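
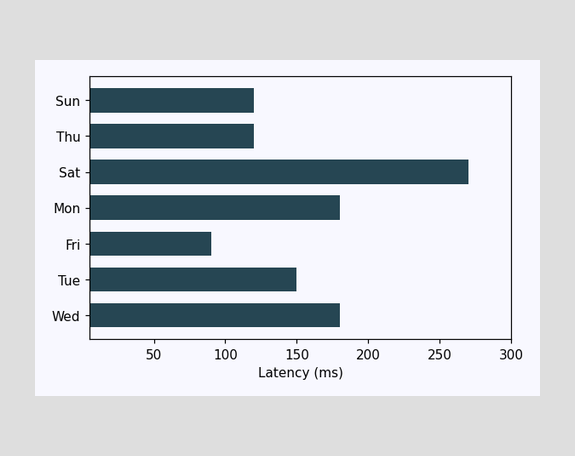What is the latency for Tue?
Reading along the chart's x-axis, the Tue bar reaches 150ms.

150ms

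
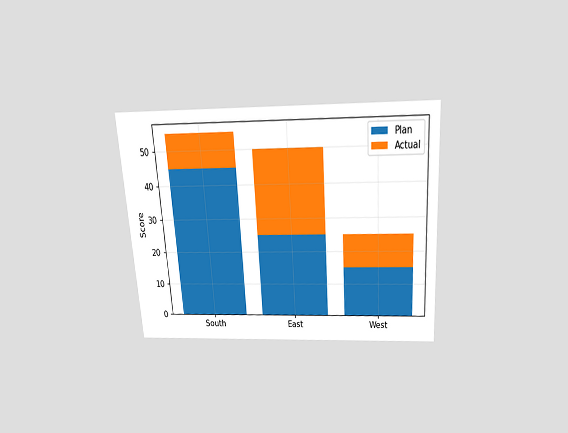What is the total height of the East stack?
The chart is tilted about 4° counter-clockwise and viewed slightly from above. The East stack's top reaches 50 on the y-axis.

50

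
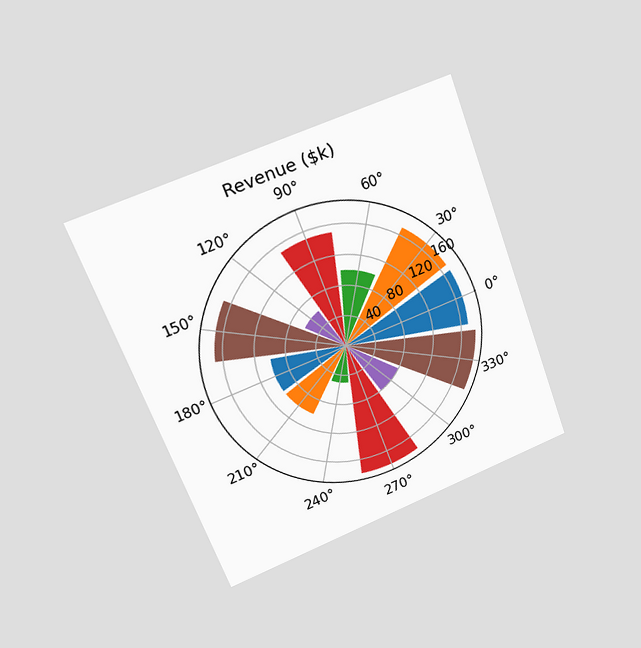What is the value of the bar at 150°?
The chart is tilted about 21° counter-clockwise and viewed at a slight angle. The bar at 150° reaches $170k on the radial axis.

$170k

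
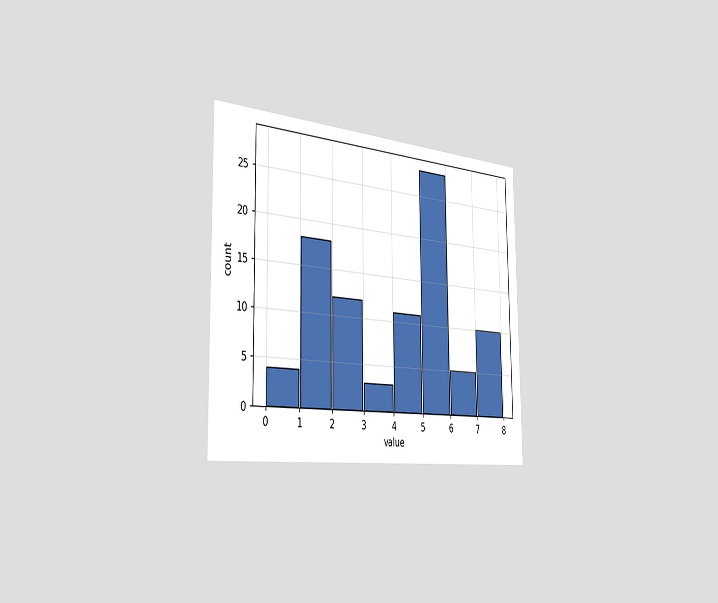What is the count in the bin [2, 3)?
The chart is viewed slightly from the left. The [2, 3) bin has height 12.

12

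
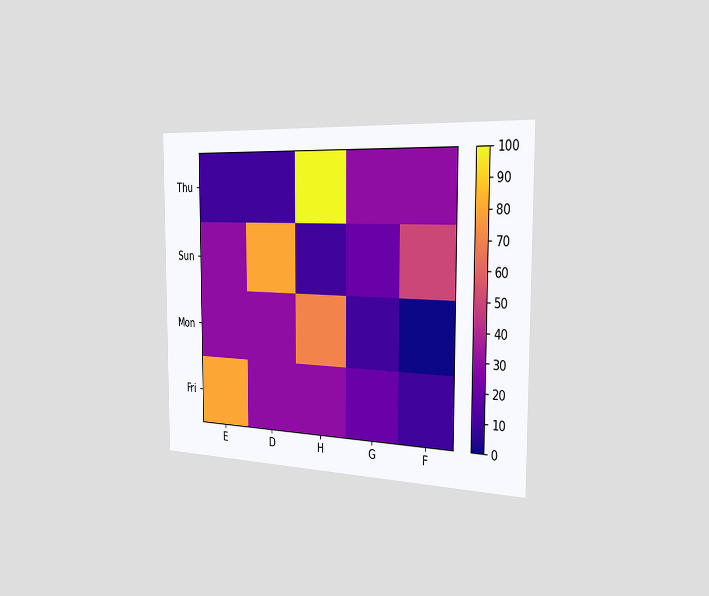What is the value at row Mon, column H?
70

The chart is viewed slightly from the right. Matching cell (Mon, H) against the colorbar gives 70.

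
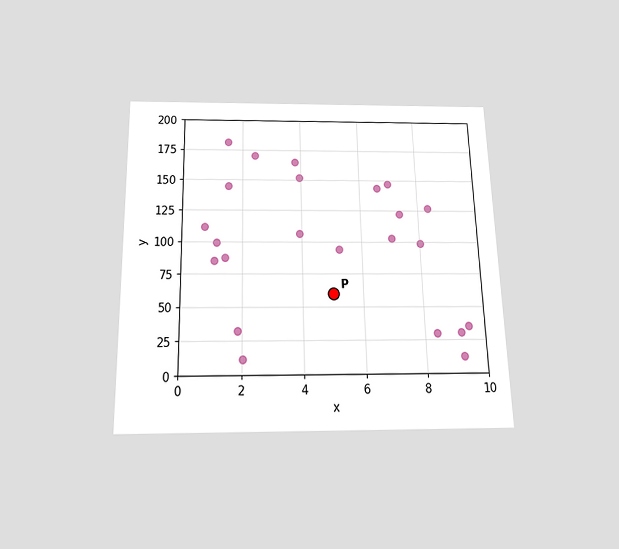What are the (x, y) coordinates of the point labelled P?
(5, 60)

The chart is viewed slightly from below. Following the gridlines from P to each axis, P sits at (5, 60).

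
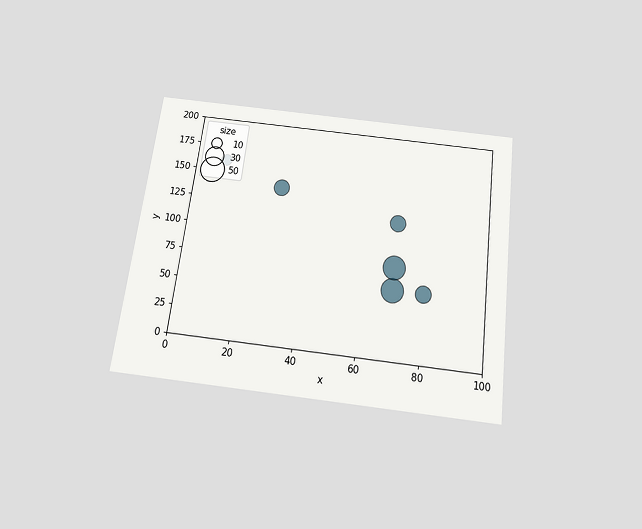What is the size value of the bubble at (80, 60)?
20

The chart is tilted about 7° clockwise and viewed slightly from below. Matching the bubble at (80, 60) against the size legend gives 20.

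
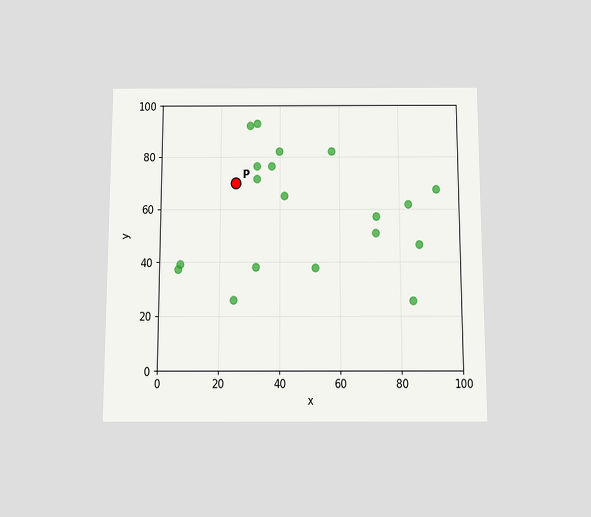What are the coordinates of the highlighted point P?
The chart is viewed slightly from below. Following the gridlines from P to each axis, P sits at (25, 70).

(25, 70)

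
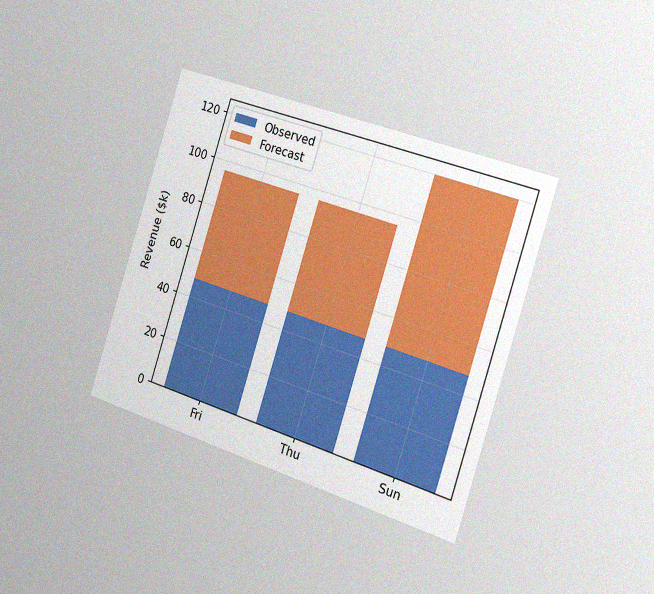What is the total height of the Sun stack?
$120k

The chart is tilted about 18° clockwise and viewed slightly from the right, with some photo noise. The Sun stack's top reaches $120k on the y-axis.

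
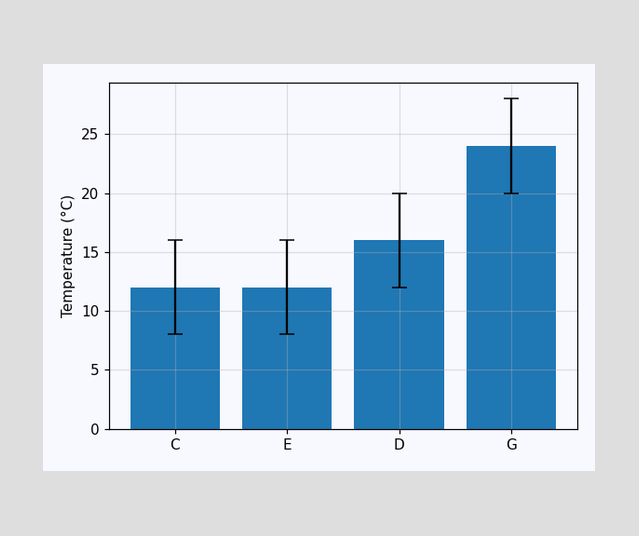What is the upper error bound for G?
28°C

The G bar's upper whisker reaches 28°C.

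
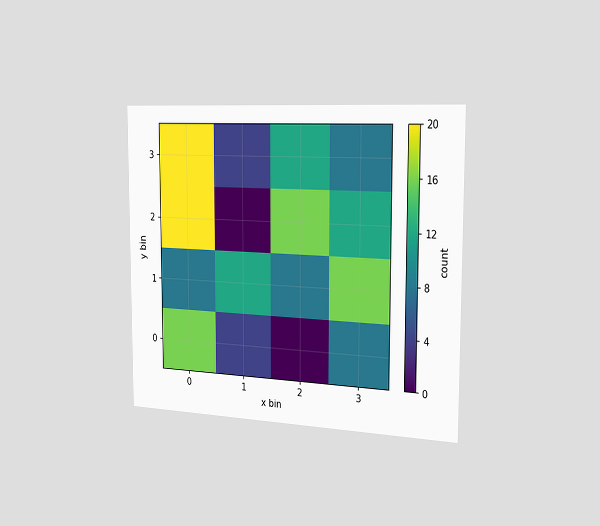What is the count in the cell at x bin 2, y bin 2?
The chart is viewed slightly from the right. Matching the cell (2, 2) against the colorbar gives 16.

16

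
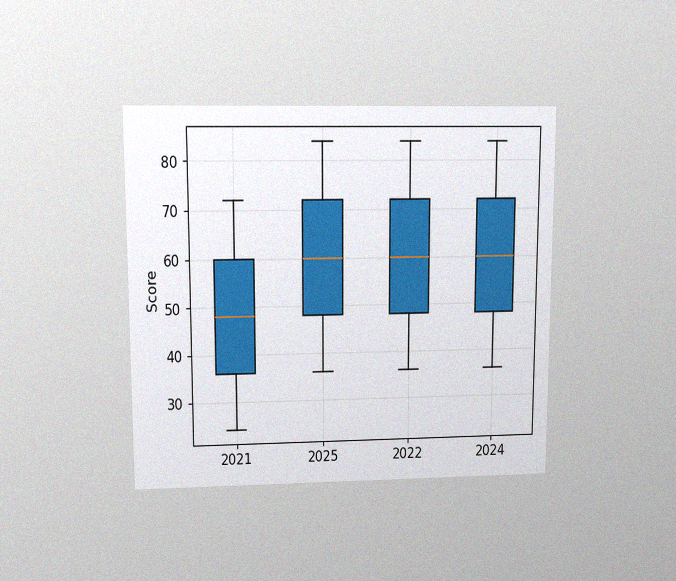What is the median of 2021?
The chart is viewed at a slight angle, with some photo noise. The median line in the 2021 box sits at 48.

48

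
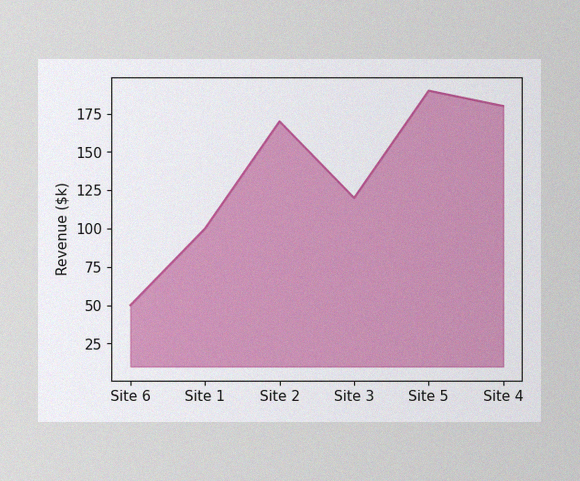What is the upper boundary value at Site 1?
$100k

The image has some photo noise and uneven lighting. At Site 1 the upper boundary is at $100k.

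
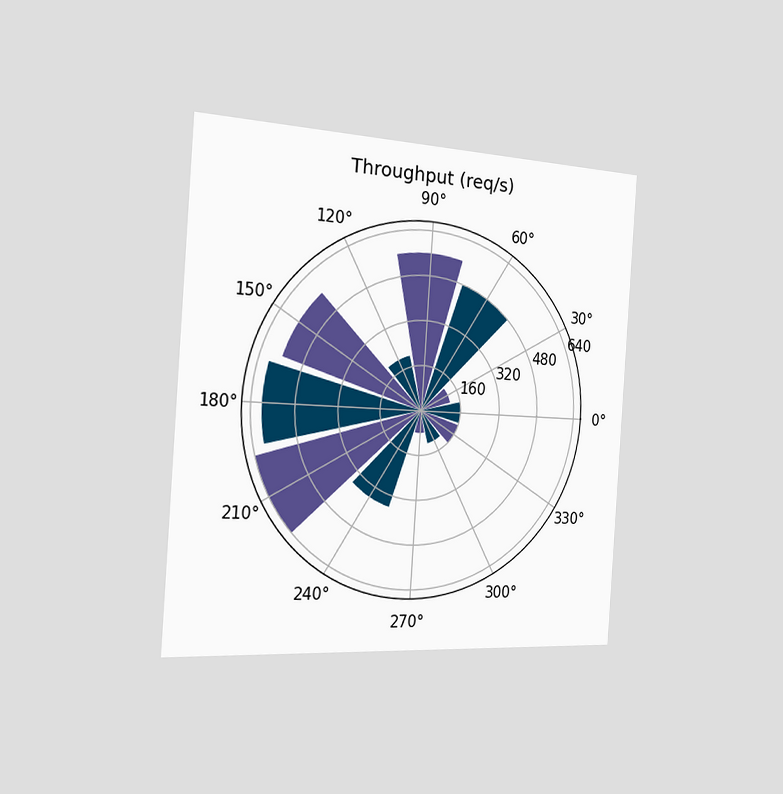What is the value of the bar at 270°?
The chart is tilted about 4° clockwise and viewed slightly from the left. The bar at 270° reaches 80req/s on the radial axis.

80req/s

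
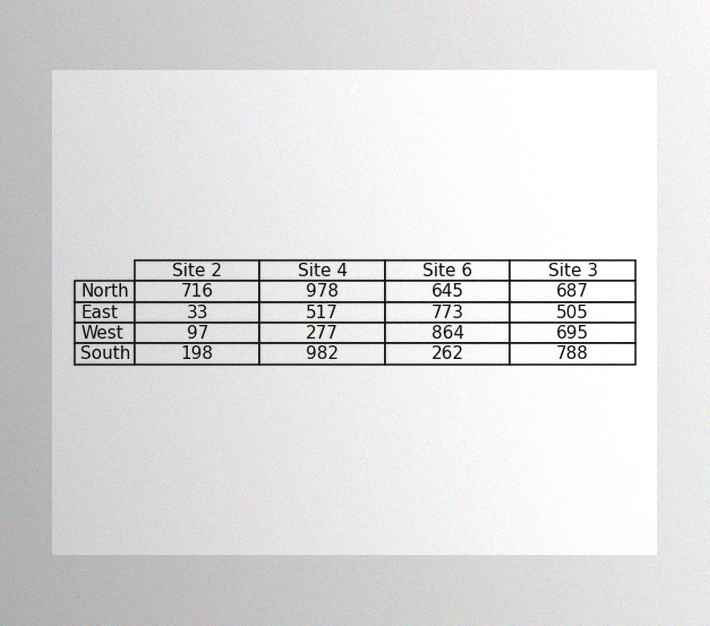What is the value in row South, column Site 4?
The image has some photo noise and uneven lighting. The (South, Site 4) cell reads 982.

982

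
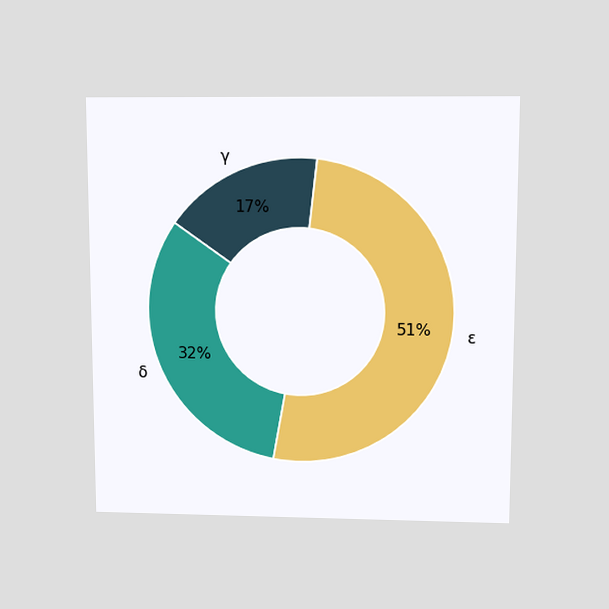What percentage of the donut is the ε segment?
The chart is viewed slightly from above. The ε segment takes up 51% of the ring.

51%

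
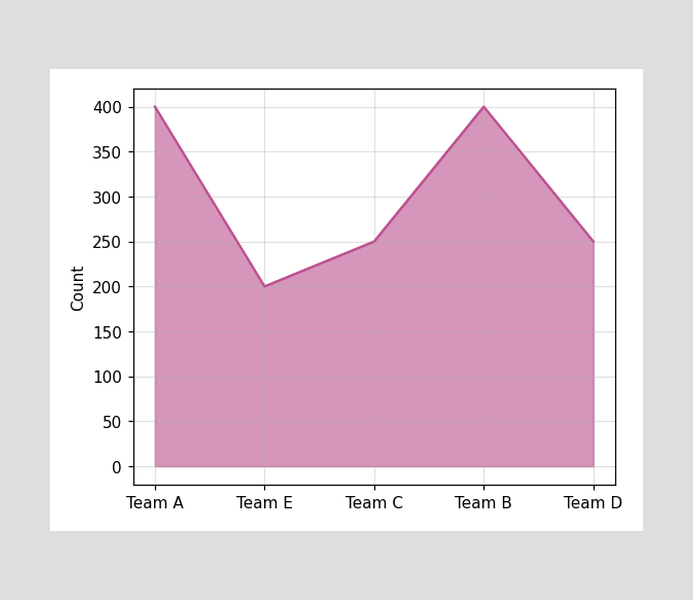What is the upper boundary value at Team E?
200

At Team E the upper boundary is at 200.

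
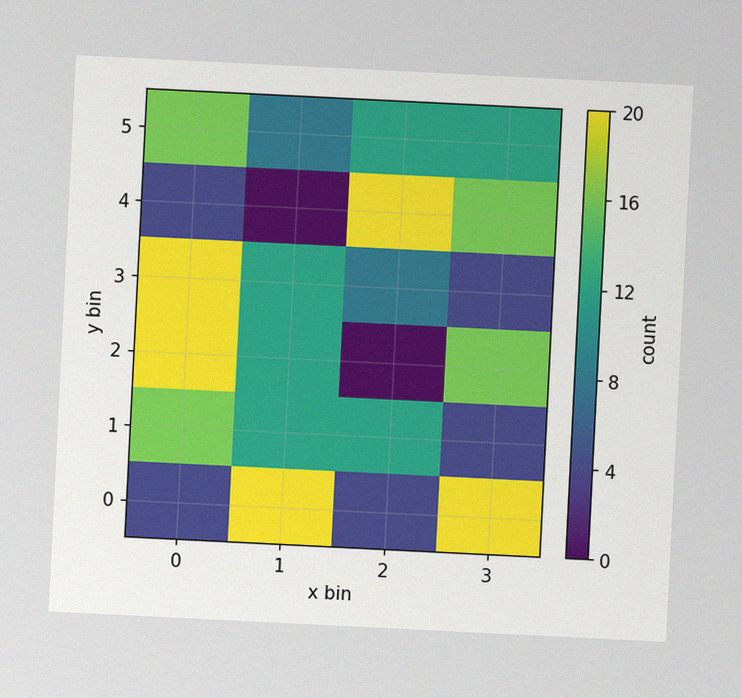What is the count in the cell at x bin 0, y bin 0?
The chart is tilted about 3° clockwise, with some photo noise. Matching the cell (0, 0) against the colorbar gives 4.

4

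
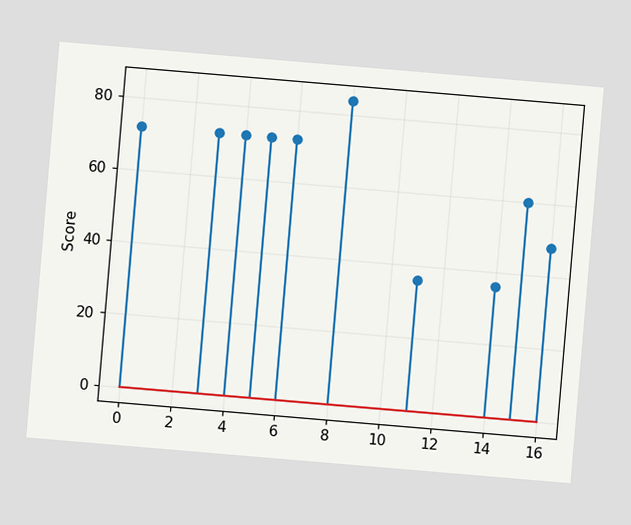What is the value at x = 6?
The chart is tilted about 5° clockwise. The stem at x=6 reaches 72.

72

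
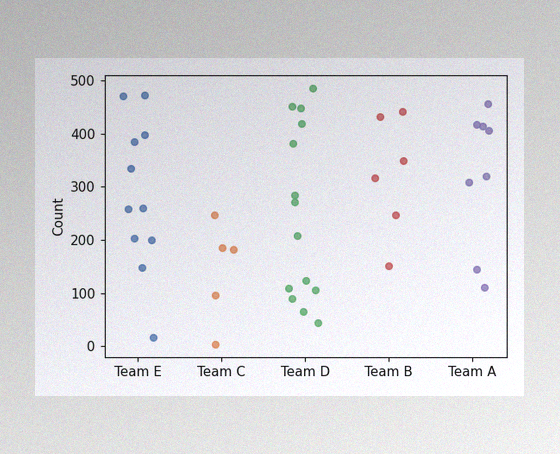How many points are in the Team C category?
5

The image has some photo noise and uneven lighting. Counting the markers in the Team C column gives 5.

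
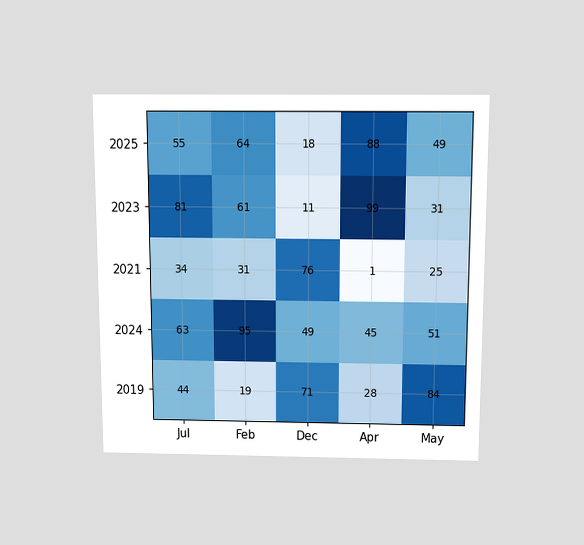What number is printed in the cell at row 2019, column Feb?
19

The chart is viewed slightly from above. The (2019, Feb) cell reads 19.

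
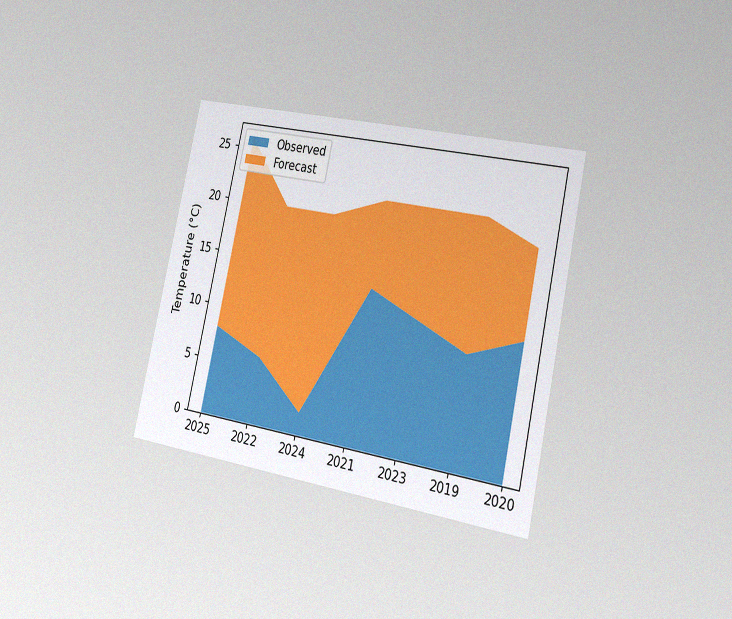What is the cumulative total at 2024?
The chart is tilted about 12° clockwise and viewed slightly from the right, with some photo noise. The stacked total at 2024 reaches 20°C.

20°C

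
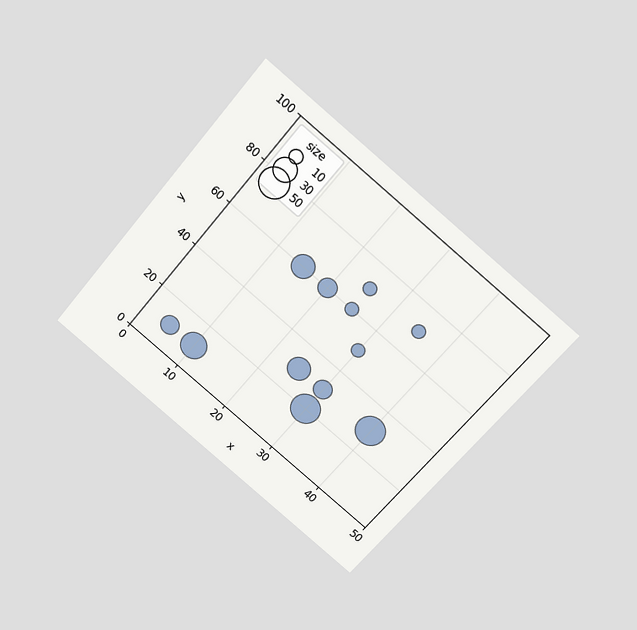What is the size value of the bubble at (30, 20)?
The chart is tilted about 40° clockwise and viewed slightly from above. Matching the bubble at (30, 20) against the size legend gives 50.

50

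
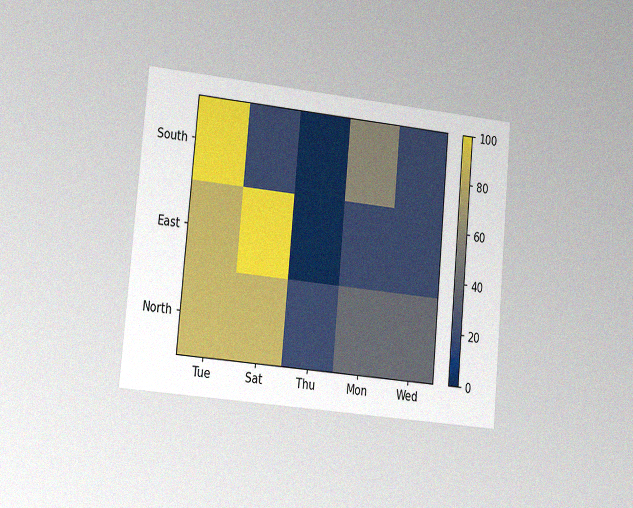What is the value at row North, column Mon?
The chart is tilted about 5° clockwise and viewed slightly from the left, with some photo noise. Matching cell (North, Mon) against the colorbar gives 40.

40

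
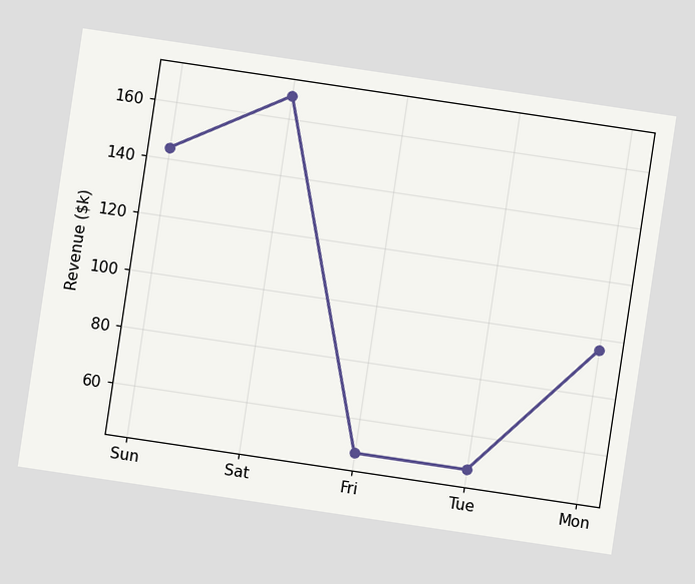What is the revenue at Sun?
$144k

The chart is tilted about 8° clockwise. At Sun, the line is at $144k.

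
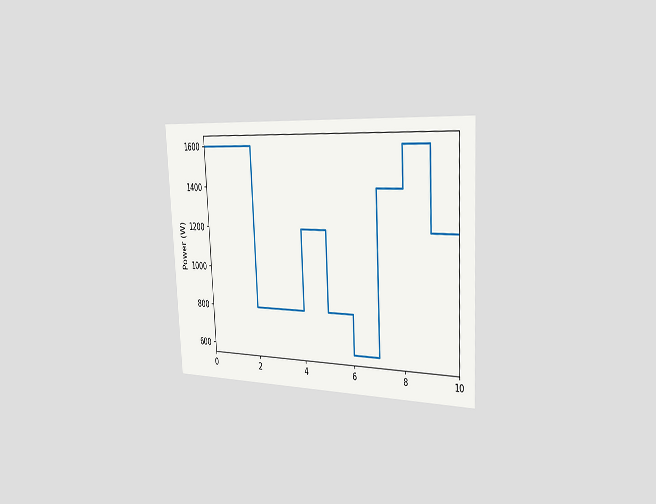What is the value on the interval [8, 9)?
The chart is tilted about 3° counter-clockwise and viewed slightly from the right. On [8, 9) the step sits at 1600W.

1600W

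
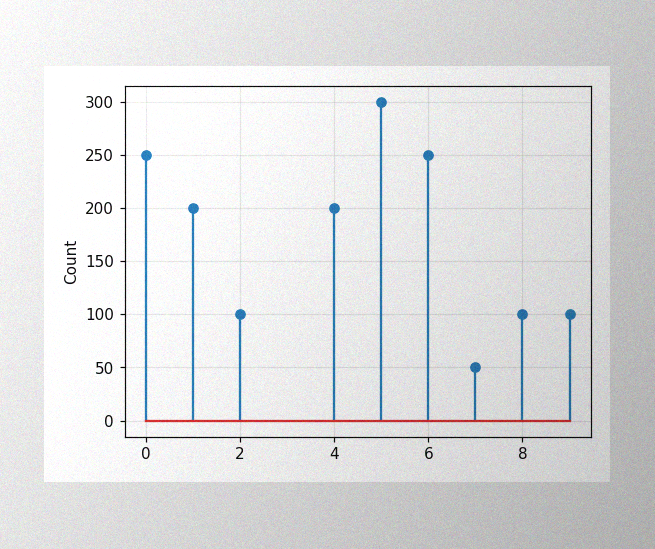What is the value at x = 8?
100

The image has some photo noise and uneven lighting. The stem at x=8 reaches 100.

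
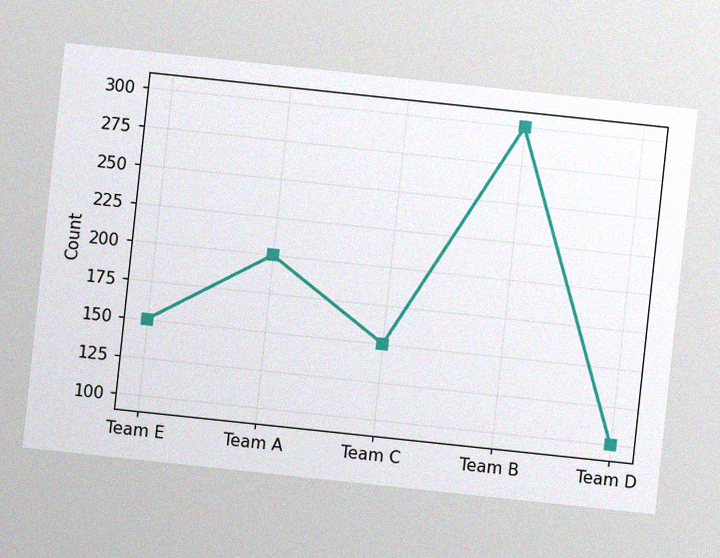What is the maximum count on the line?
300

The chart is tilted about 6° clockwise, with some photo noise. The highest point is at Team B, and reading across to the y-axis gives 300.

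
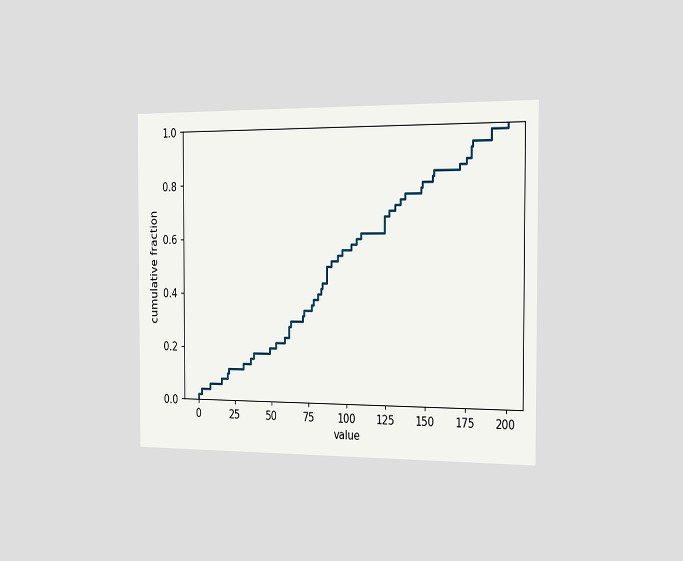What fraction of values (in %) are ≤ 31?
The chart is viewed slightly from the right. At x=31 the ECDF step is at 14%.

14%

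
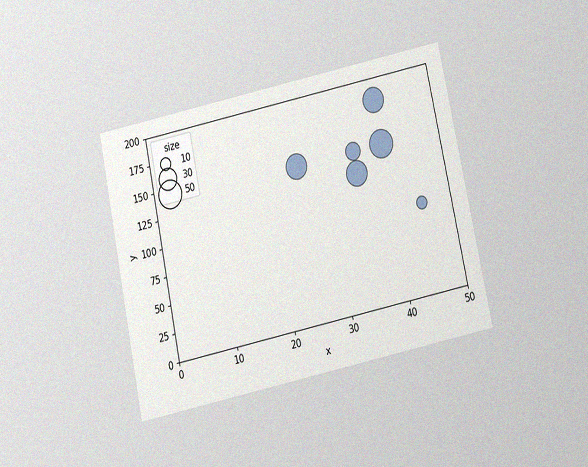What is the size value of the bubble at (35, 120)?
The chart is tilted about 12° counter-clockwise and viewed slightly from below, with some photo noise. Matching the bubble at (35, 120) against the size legend gives 40.

40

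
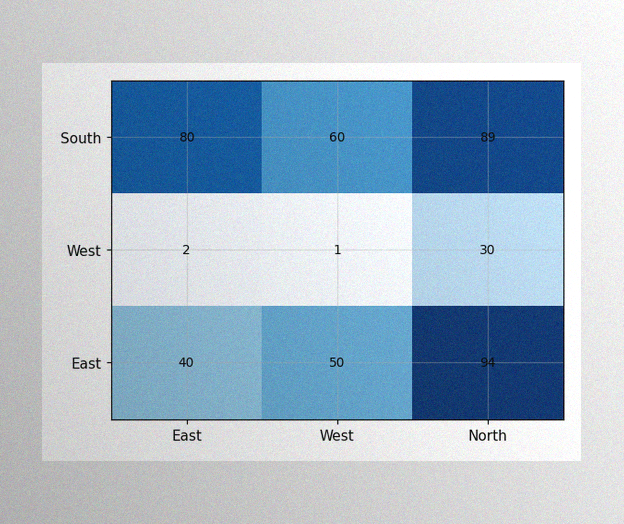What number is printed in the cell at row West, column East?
The image has some photo noise and uneven lighting. The (West, East) cell reads 2.

2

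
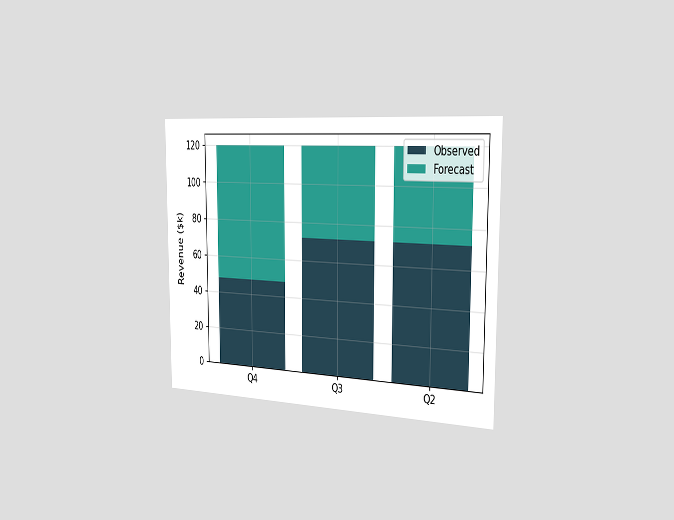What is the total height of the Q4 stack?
$120k

The chart is viewed slightly from the right. The Q4 stack's top reaches $120k on the y-axis.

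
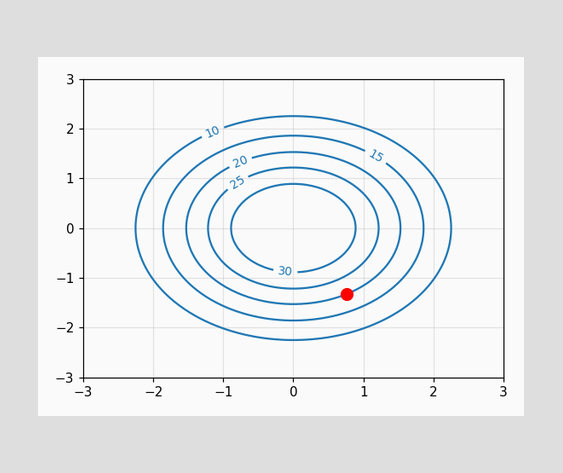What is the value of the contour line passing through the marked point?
20

The marked point sits on the contour labelled 20.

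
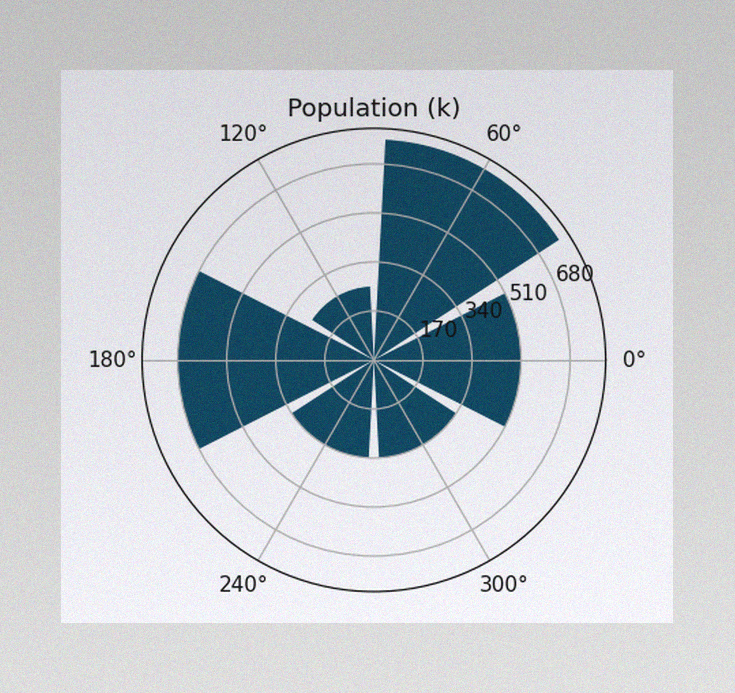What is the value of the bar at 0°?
510k

The image has some photo noise and uneven lighting. The bar at 0° reaches 510k on the radial axis.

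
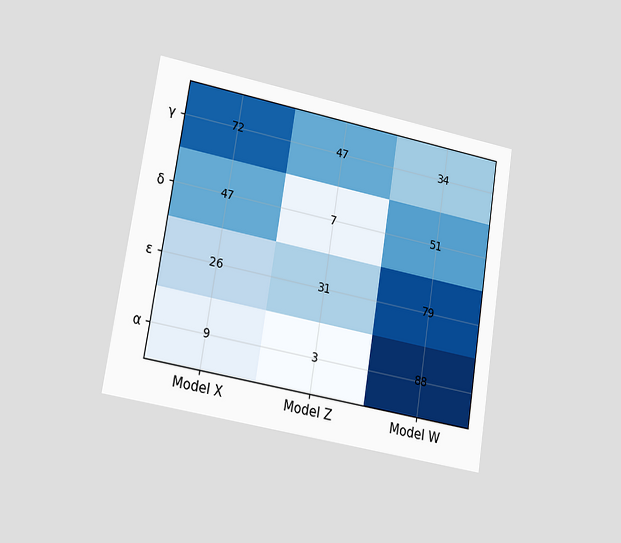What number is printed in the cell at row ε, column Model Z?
31

The chart is tilted about 9° clockwise and viewed slightly from the left. The (ε, Model Z) cell reads 31.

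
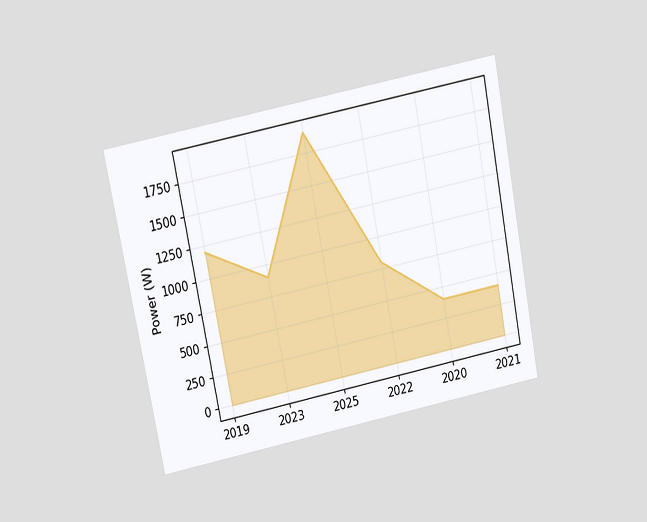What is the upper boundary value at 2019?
The chart is tilted about 11° counter-clockwise and viewed at a slight angle. At 2019 the upper boundary is at 1200W.

1200W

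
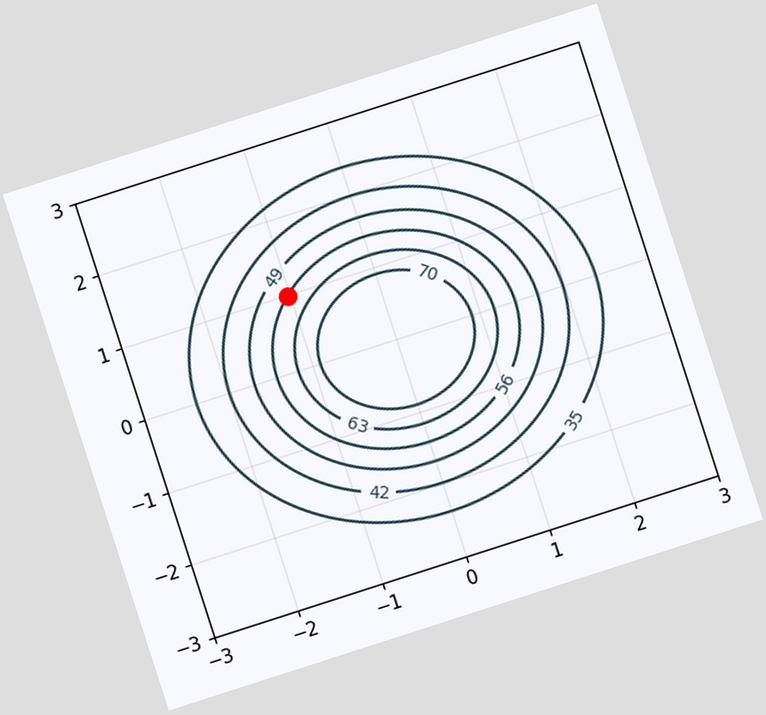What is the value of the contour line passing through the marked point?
56

The chart is tilted about 18° counter-clockwise. The marked point sits on the contour labelled 56.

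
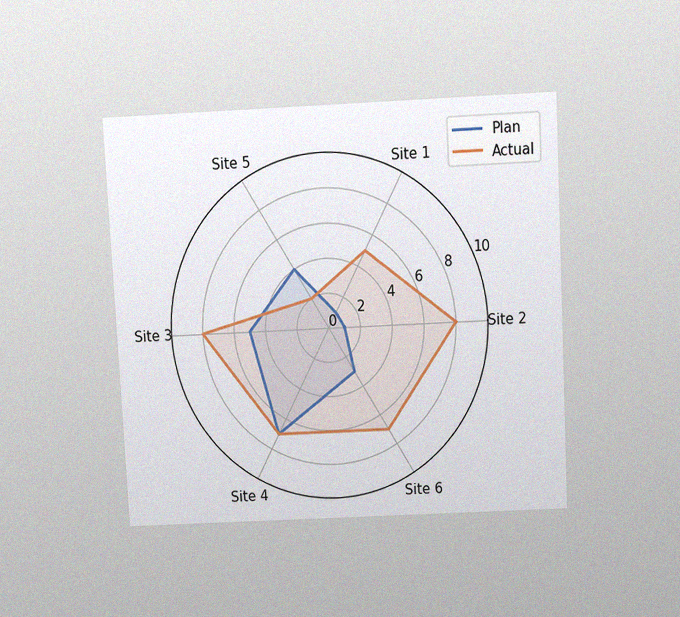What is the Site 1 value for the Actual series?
5

The chart is tilted about 3° counter-clockwise and viewed slightly from above, with some photo noise. On the Site 1 axis, Actual reaches 5.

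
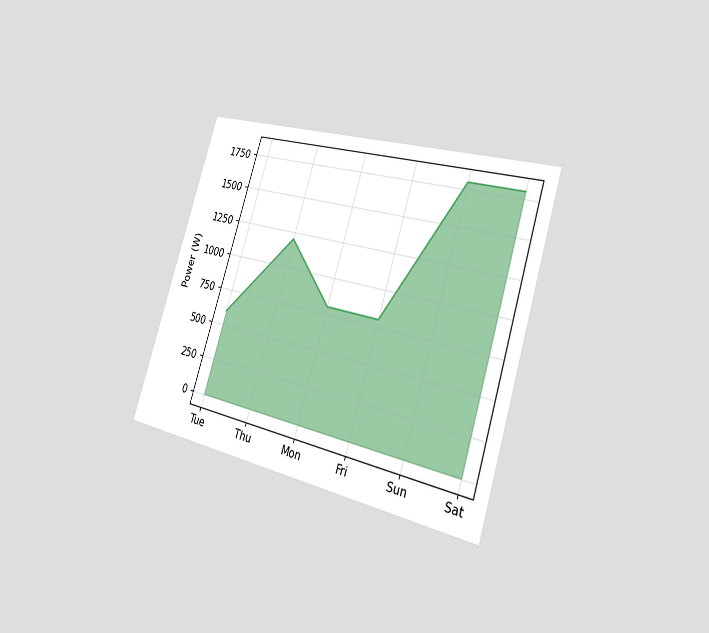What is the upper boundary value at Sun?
The chart is tilted about 17° clockwise and viewed slightly from the right. At Sun the upper boundary is at 1800W.

1800W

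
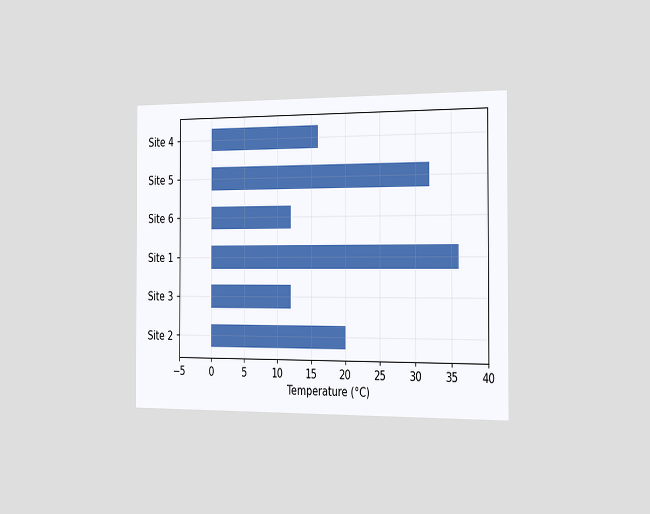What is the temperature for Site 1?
The chart is viewed slightly from the right. Reading along the chart's x-axis, the Site 1 bar reaches 36°C.

36°C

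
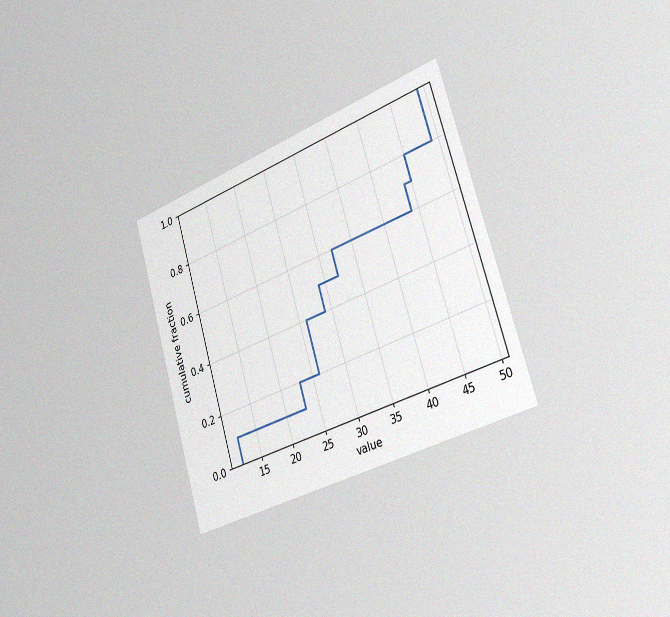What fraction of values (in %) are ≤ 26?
40%

The chart is tilted about 17° counter-clockwise and viewed slightly from the right, with some photo noise. At x=26 the ECDF step is at 40%.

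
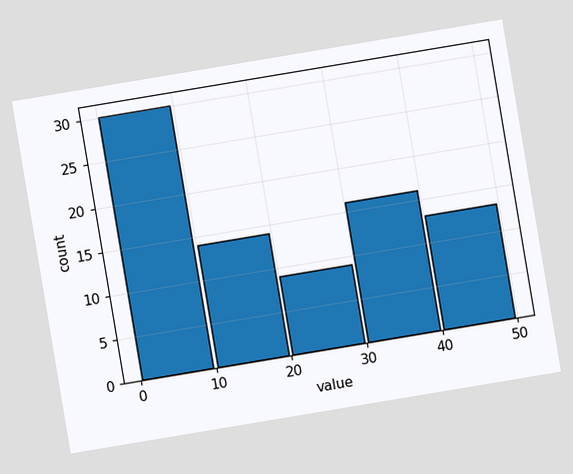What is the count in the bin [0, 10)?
The chart is tilted about 9° counter-clockwise. The [0, 10) bin has height 30.

30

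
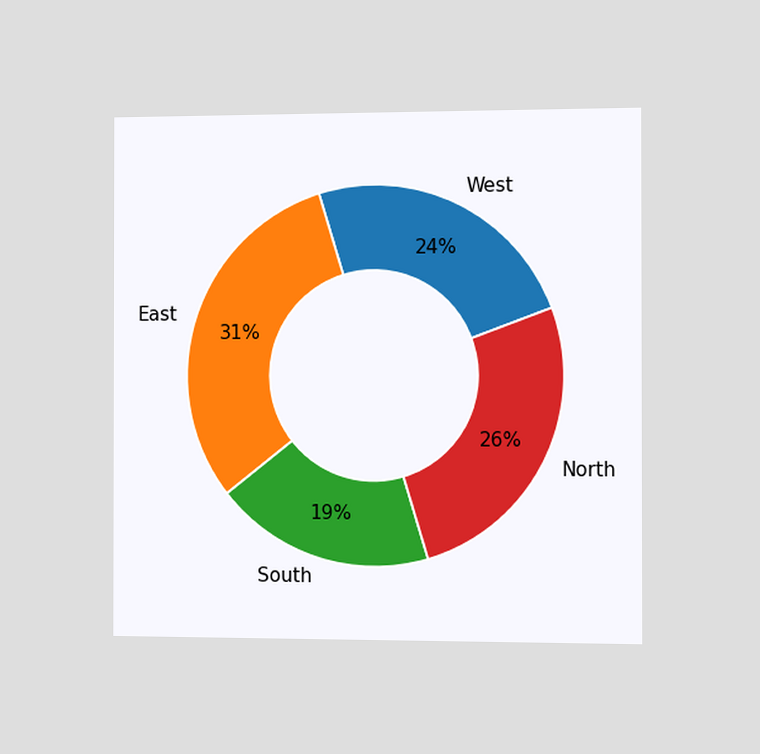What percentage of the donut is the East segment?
The chart is viewed slightly from the right. The East segment takes up 31% of the ring.

31%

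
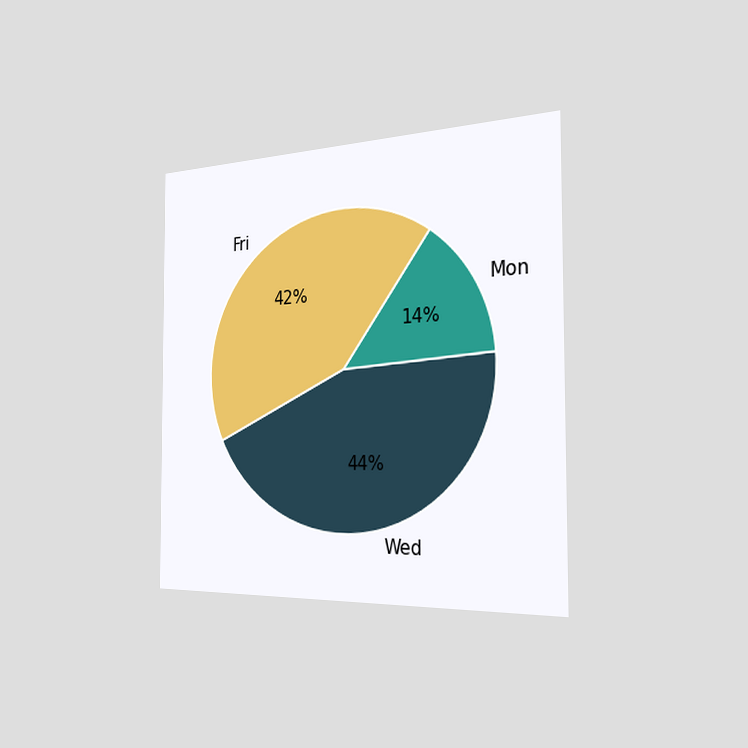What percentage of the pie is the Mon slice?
14%

The chart is viewed slightly from the right. The Mon slice takes up 14% of the pie.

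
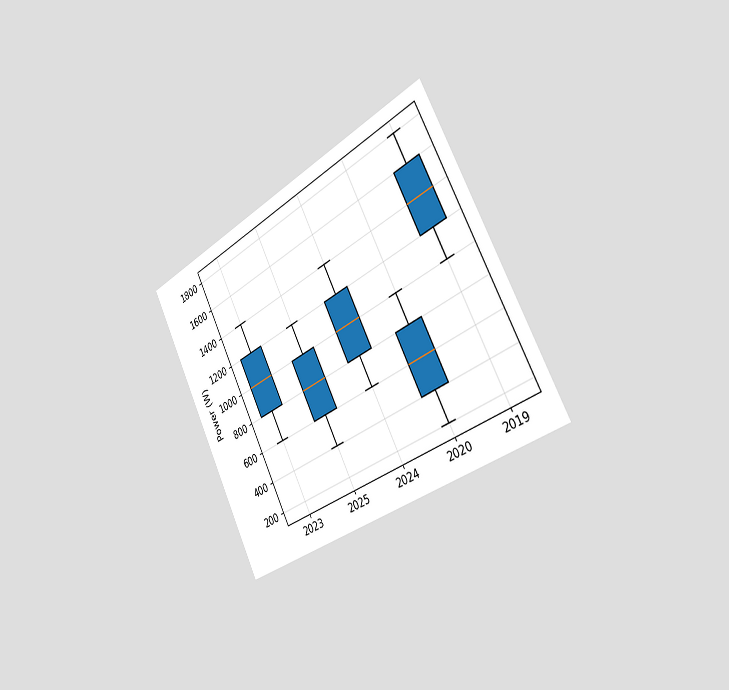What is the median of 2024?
The chart is tilted about 27° counter-clockwise and viewed slightly from the right. The median line in the 2024 box sits at 1000W.

1000W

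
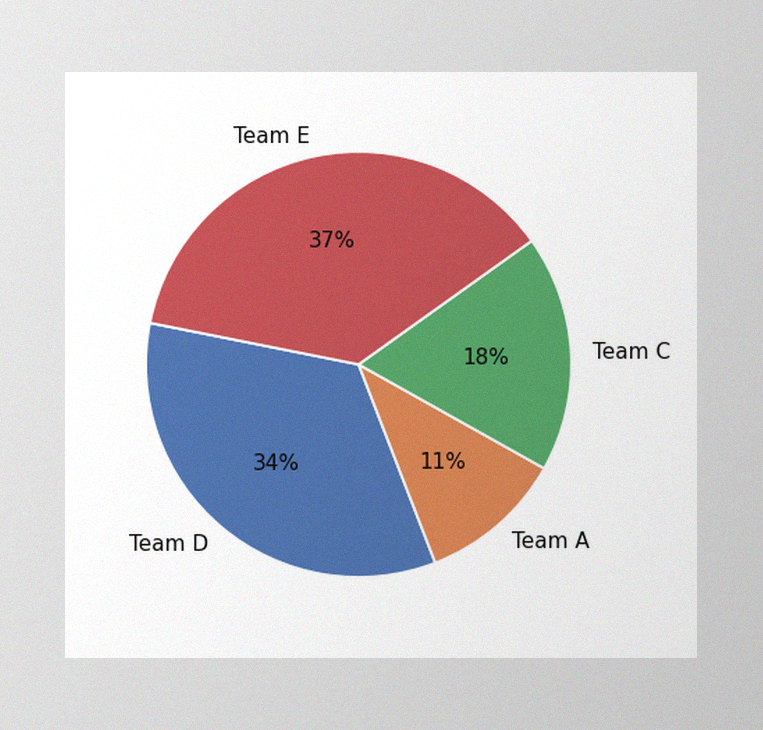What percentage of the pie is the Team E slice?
37%

The image has some photo noise and uneven lighting. The Team E slice takes up 37% of the pie.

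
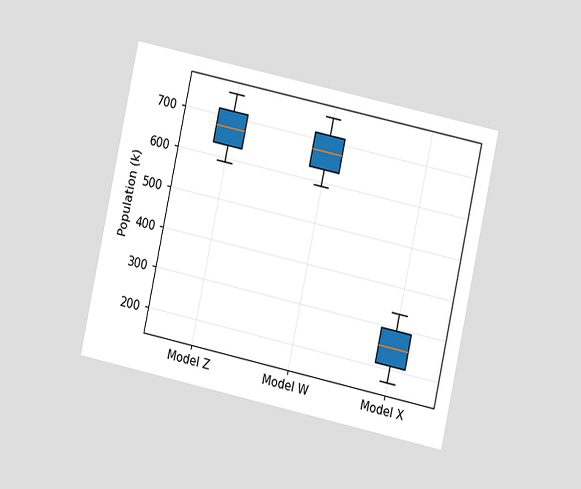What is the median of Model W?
672k

The chart is tilted about 12° clockwise and viewed at a slight angle. The median line in the Model W box sits at 672k.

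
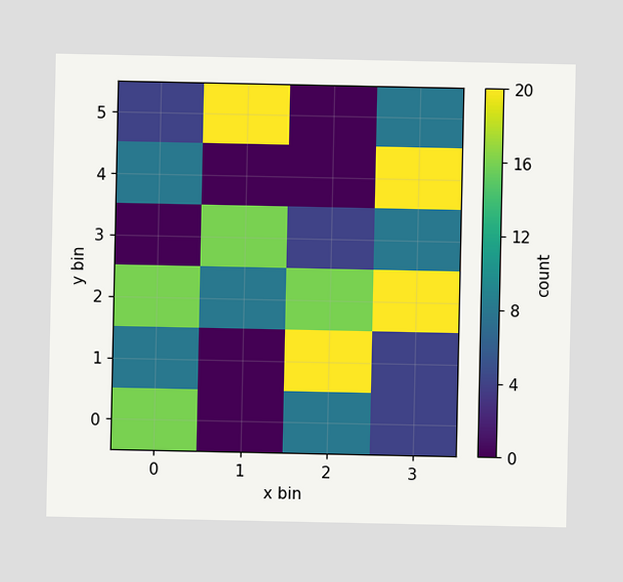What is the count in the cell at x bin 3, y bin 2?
20

Matching the cell (3, 2) against the colorbar gives 20.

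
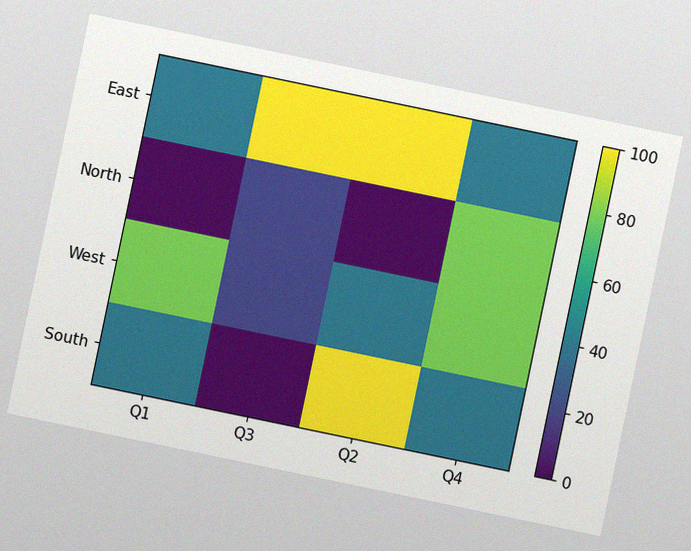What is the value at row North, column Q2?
The chart is tilted about 12° clockwise, with some photo noise. Matching cell (North, Q2) against the colorbar gives 0.

0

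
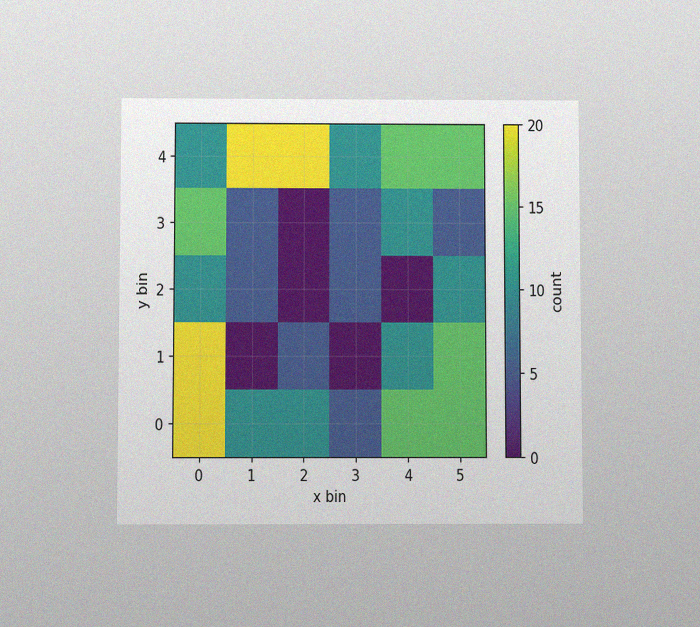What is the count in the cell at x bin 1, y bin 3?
5

The chart is viewed slightly from below, with some photo noise. Matching the cell (1, 3) against the colorbar gives 5.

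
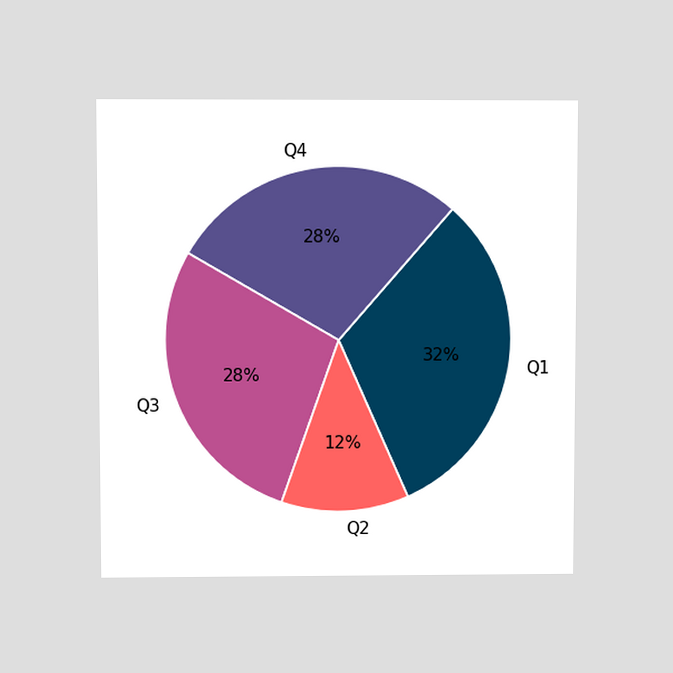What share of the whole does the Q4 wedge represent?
28%

The chart is viewed at a slight angle. The Q4 slice takes up 28% of the pie.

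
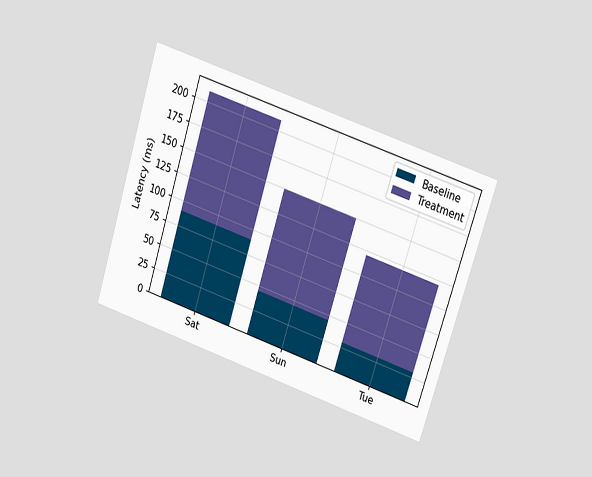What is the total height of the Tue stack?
The chart is tilted about 18° clockwise and viewed at a slight angle. The Tue stack's top reaches 120ms on the y-axis.

120ms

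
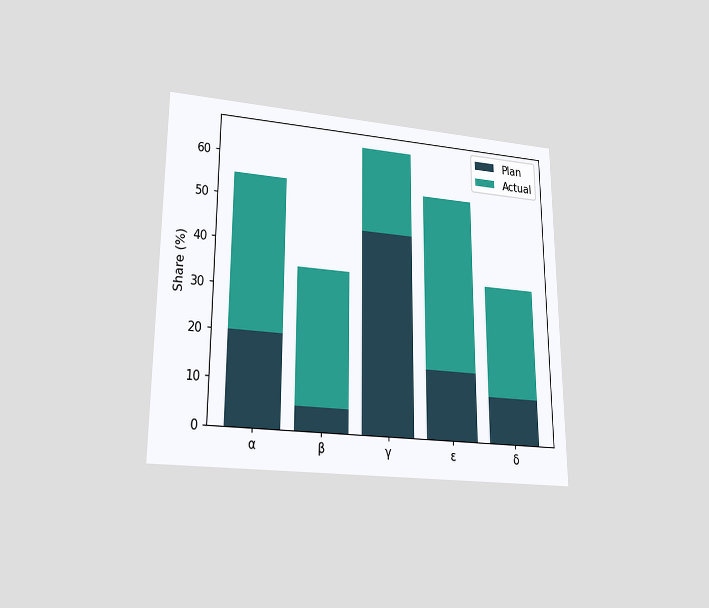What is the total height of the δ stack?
The chart is viewed at a slight angle. The δ stack's top reaches 35% on the y-axis.

35%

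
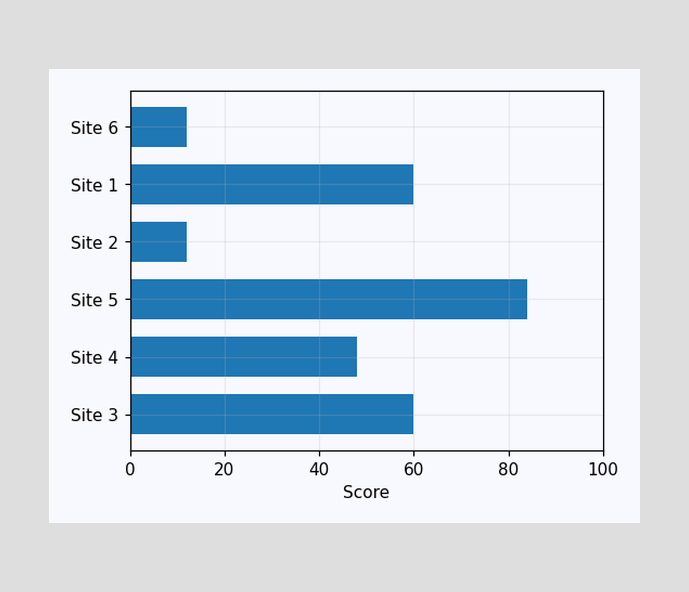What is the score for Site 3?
Reading along the chart's x-axis, the Site 3 bar reaches 60.

60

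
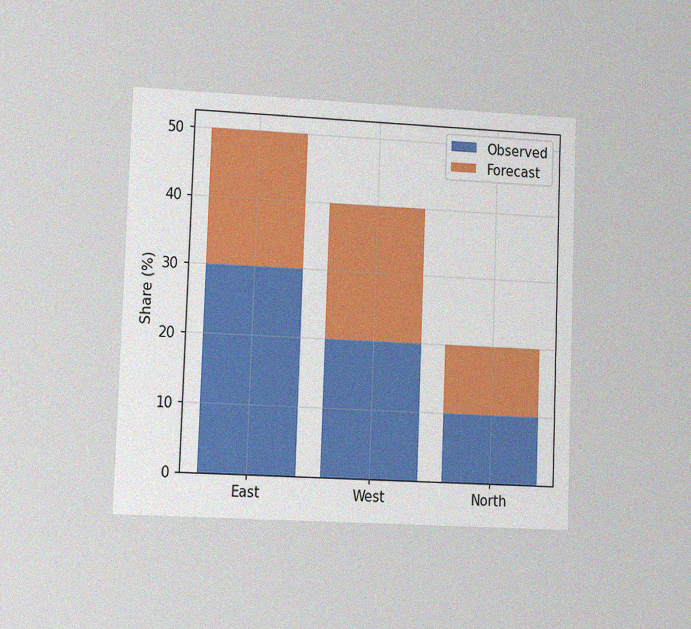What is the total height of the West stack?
40%

The chart is tilted about 2° clockwise and viewed slightly from the left, with some photo noise. The West stack's top reaches 40% on the y-axis.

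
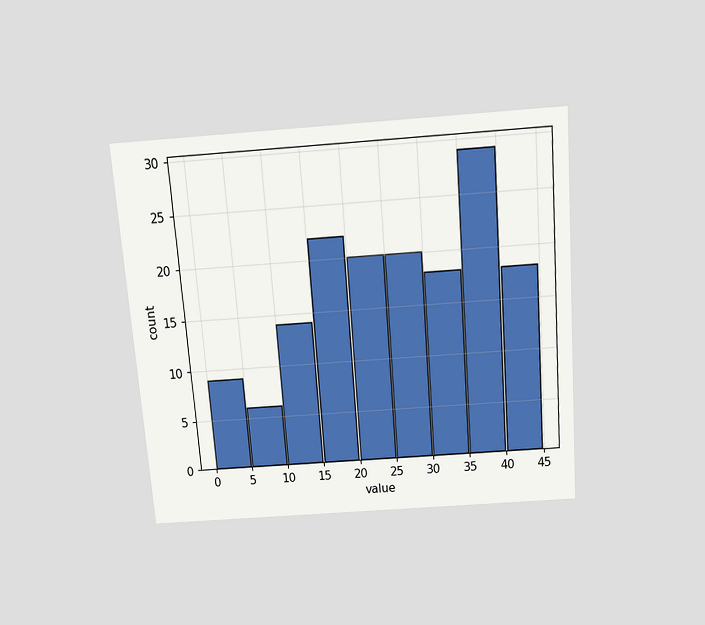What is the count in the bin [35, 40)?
The chart is tilted about 4° counter-clockwise and viewed slightly from above. The [35, 40) bin has height 29.

29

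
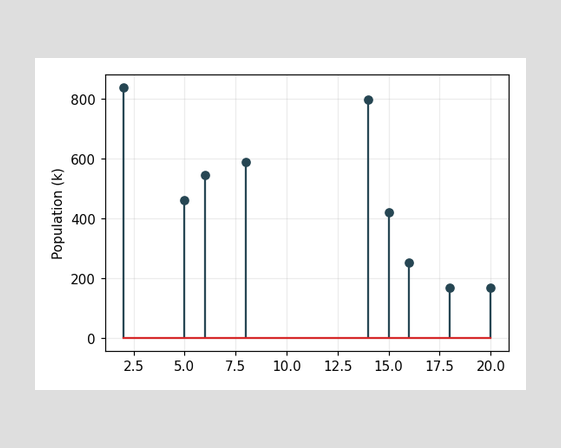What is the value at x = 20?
The stem at x=20 reaches 168k.

168k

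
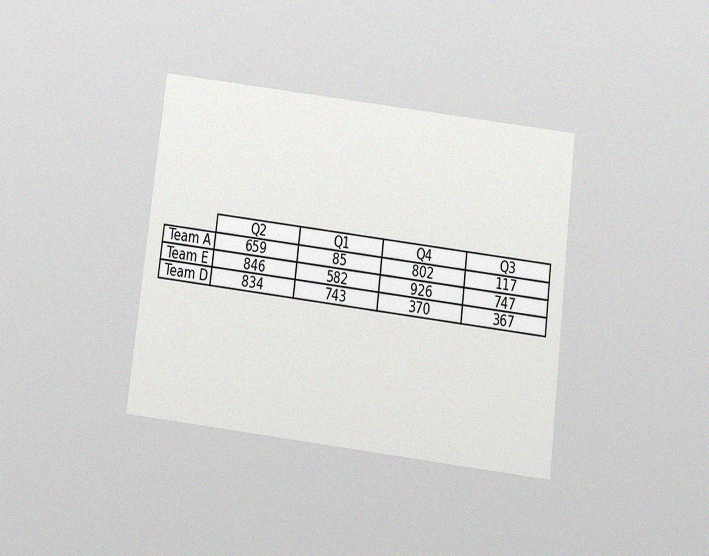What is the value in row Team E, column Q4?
The chart is tilted about 7° clockwise and viewed slightly from below, with some photo noise. The (Team E, Q4) cell reads 926.

926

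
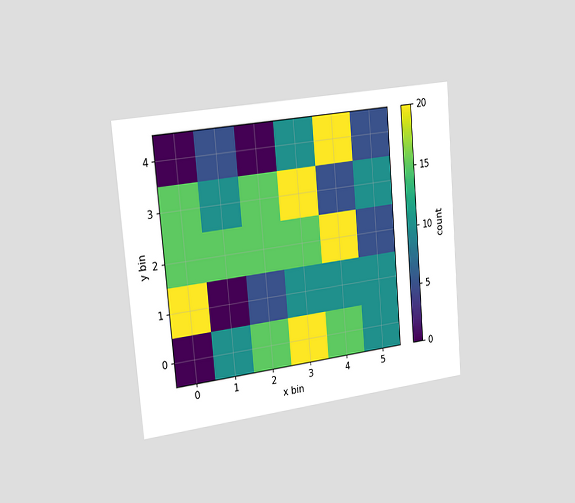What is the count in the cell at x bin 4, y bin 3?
The chart is tilted about 5° counter-clockwise and viewed slightly from the left. Matching the cell (4, 3) against the colorbar gives 5.

5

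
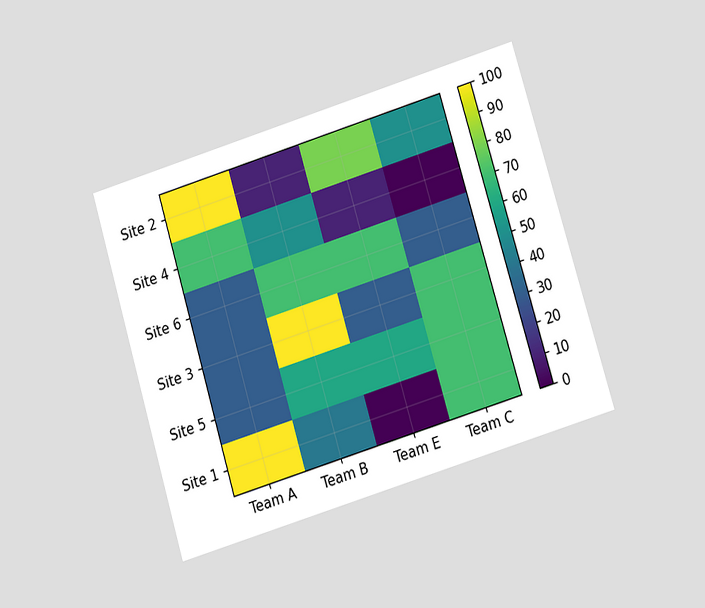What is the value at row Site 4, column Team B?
50

The chart is tilted about 17° counter-clockwise and viewed at a slight angle. Matching cell (Site 4, Team B) against the colorbar gives 50.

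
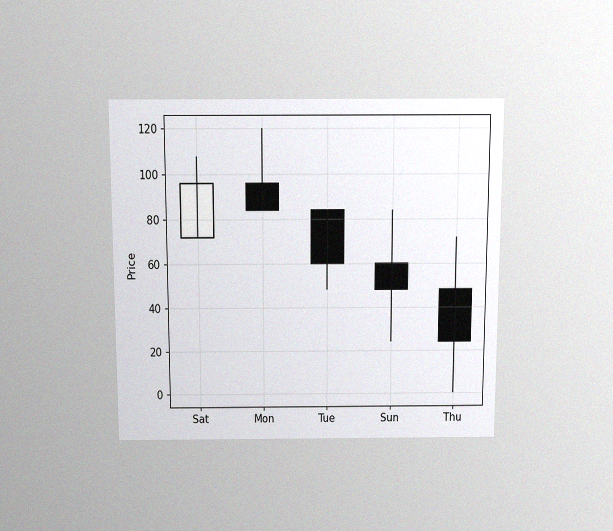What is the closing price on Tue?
The chart is viewed slightly from above, with some photo noise. The Tue candle closes at 60.

60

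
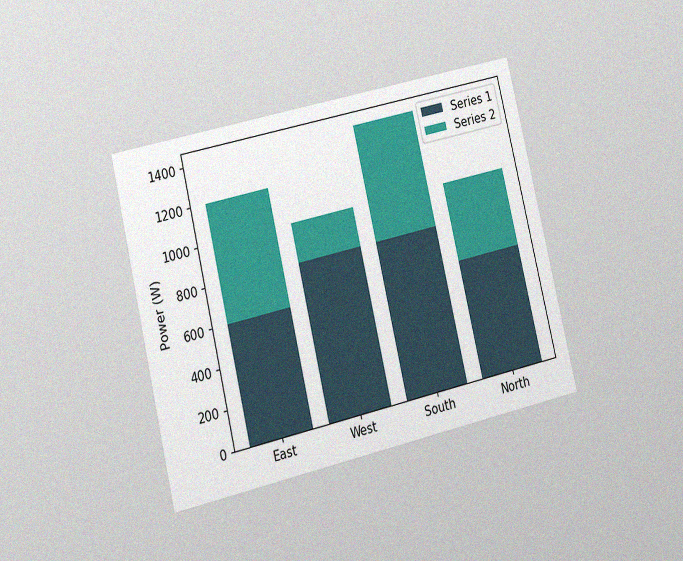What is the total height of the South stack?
The chart is tilted about 13° counter-clockwise and viewed at a slight angle, with some photo noise. The South stack's top reaches 1400W on the y-axis.

1400W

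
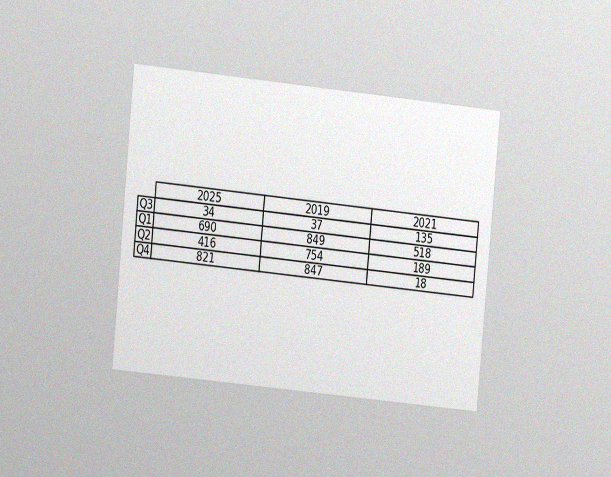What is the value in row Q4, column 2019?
847

The chart is tilted about 5° clockwise and viewed at a slight angle, with some photo noise. The (Q4, 2019) cell reads 847.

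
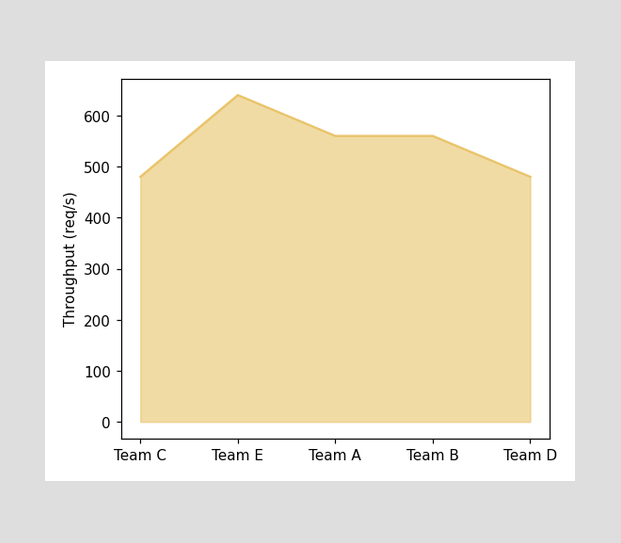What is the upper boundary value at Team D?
480req/s

At Team D the upper boundary is at 480req/s.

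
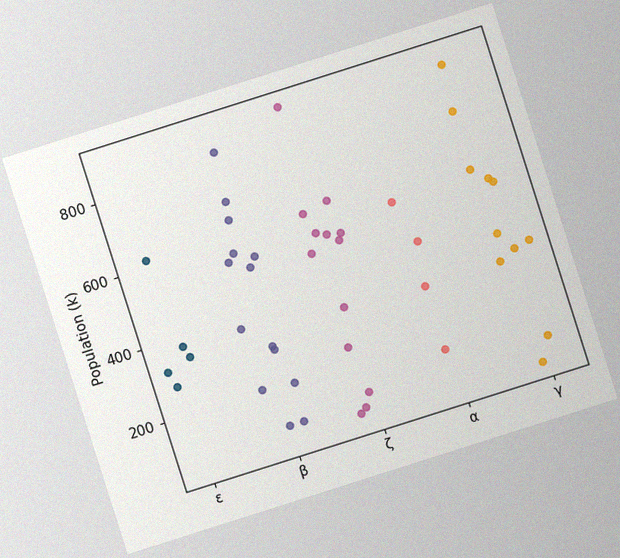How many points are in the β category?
14

The chart is tilted about 18° counter-clockwise, with some photo noise. Counting the markers in the β column gives 14.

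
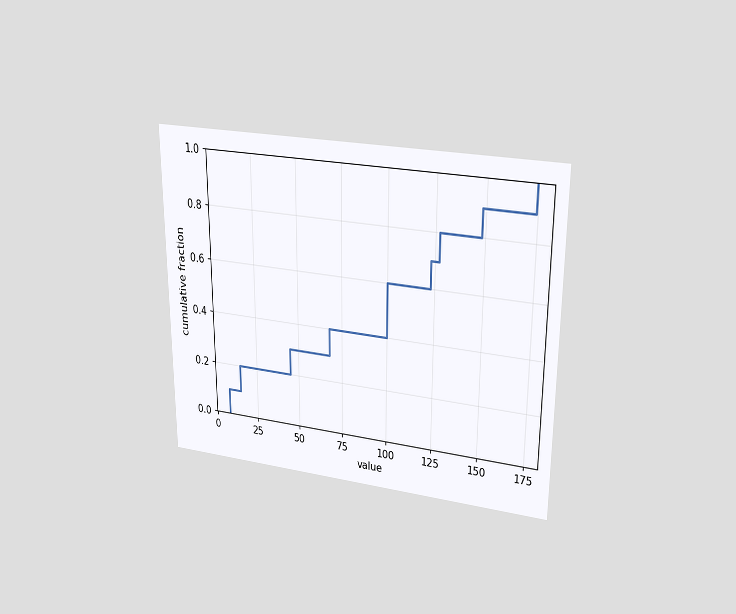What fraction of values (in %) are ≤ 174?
100%

The chart is viewed at a slight angle. At x=174 the ECDF step is at 100%.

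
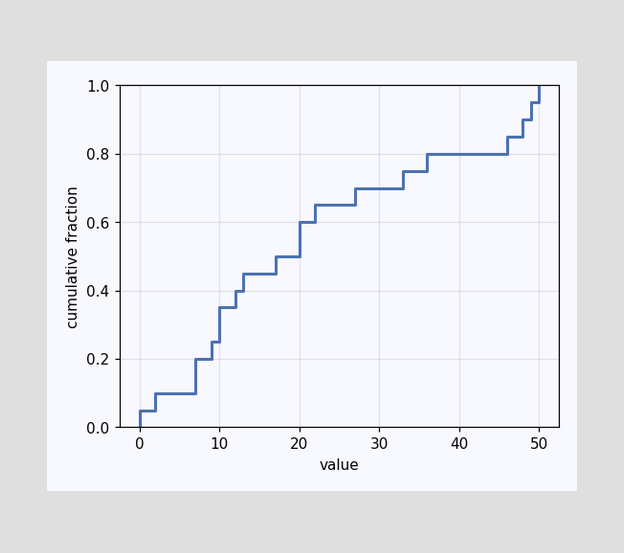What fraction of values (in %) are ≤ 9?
At x=9 the ECDF step is at 25%.

25%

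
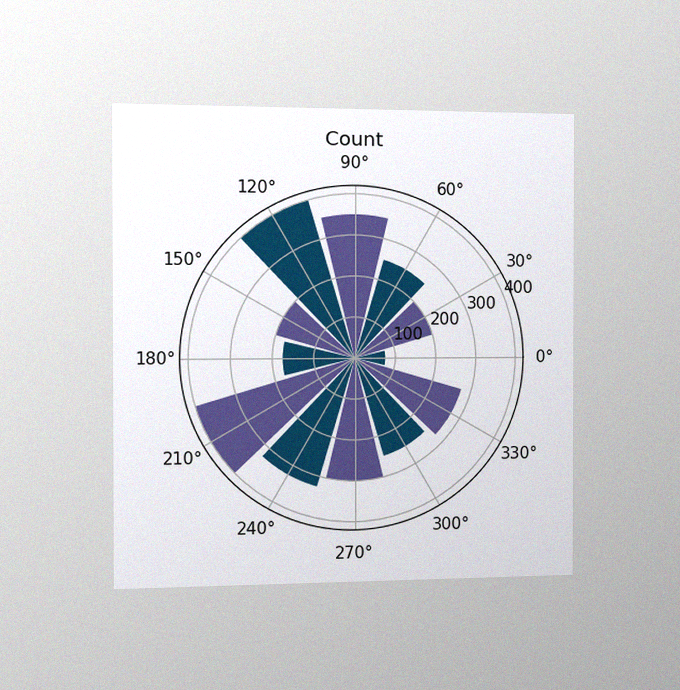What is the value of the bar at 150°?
The chart is viewed slightly from the left, with some photo noise. The bar at 150° reaches 200 on the radial axis.

200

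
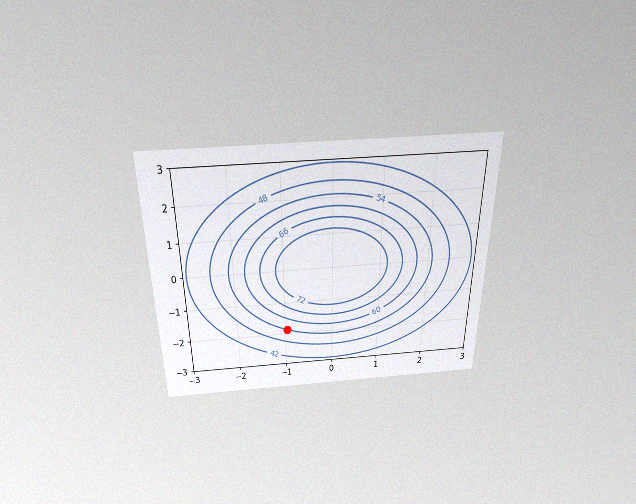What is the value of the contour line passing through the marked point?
54

The chart is viewed slightly from above, with some photo noise. The marked point sits on the contour labelled 54.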